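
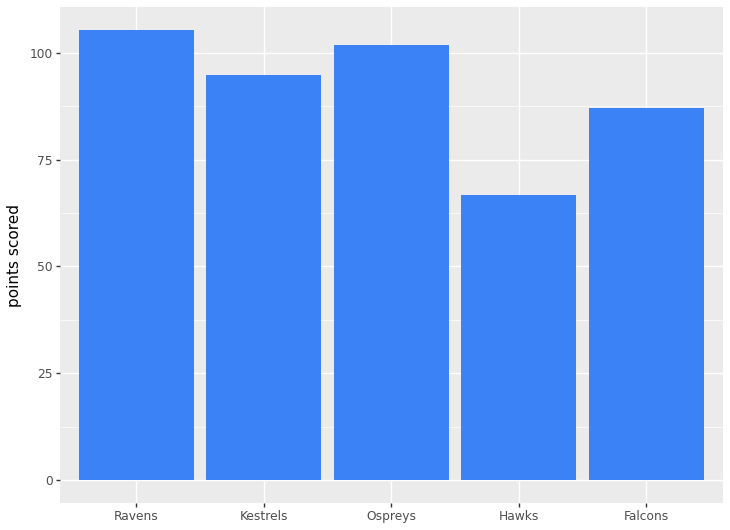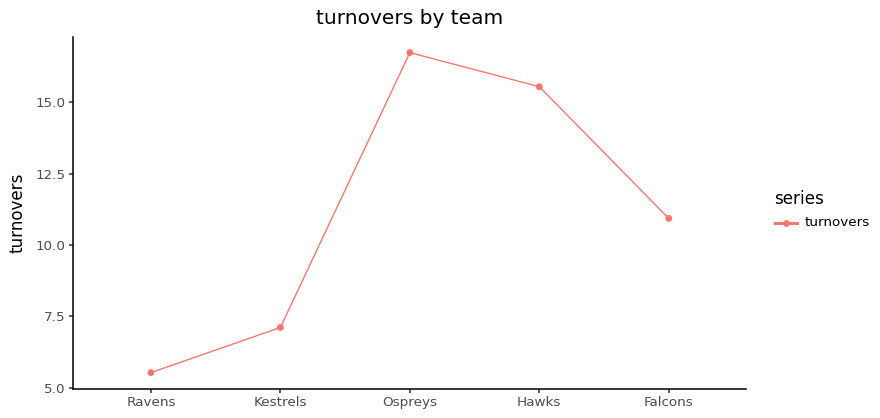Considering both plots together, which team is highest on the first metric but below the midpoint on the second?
Ravens

Chart 2 median turnovers ≈ 10; below-median teams: Ravens, Kestrels. Among those, Ravens has the highest points scored (≈ 110).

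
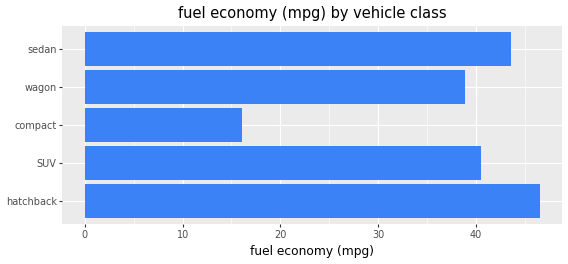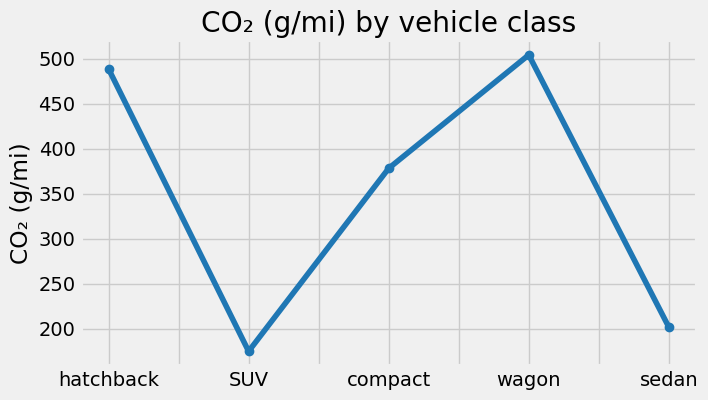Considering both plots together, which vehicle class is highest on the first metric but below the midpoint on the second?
sedan

Chart 2 median CO₂ (g/mi) ≈ 400; below-median vehicle classes: SUV, sedan. Among those, sedan has the highest fuel economy (mpg) (≈ 45).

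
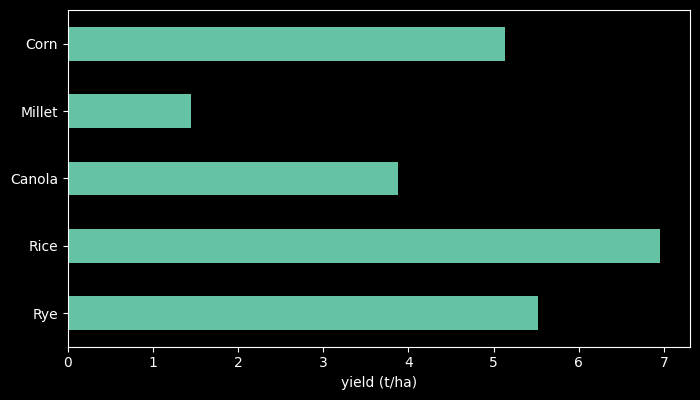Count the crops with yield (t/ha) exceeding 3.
4

Above 3: Rye, Rice, Canola, Corn.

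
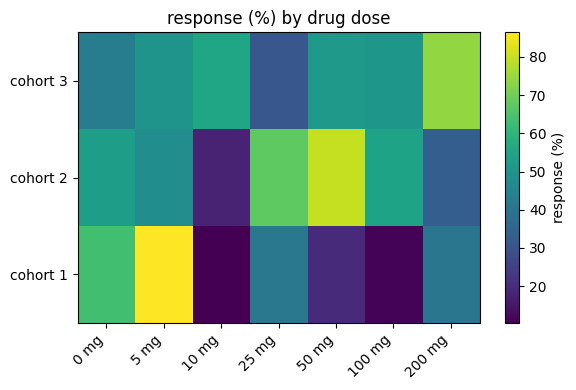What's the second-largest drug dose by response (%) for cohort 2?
25 mg

Top 3 for cohort 2: 50 mg ≈ 80, 25 mg ≈ 70, 100 mg ≈ 50.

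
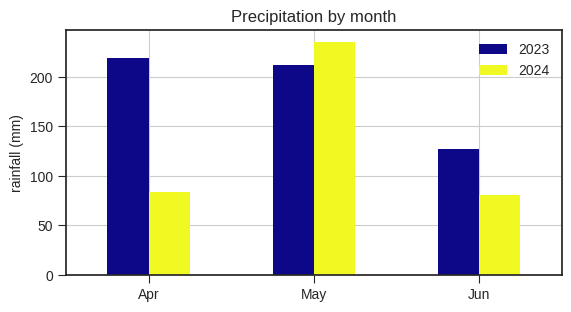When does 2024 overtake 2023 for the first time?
May

Apr: 2024 ≈ 80 vs 2023 ≈ 220 (not yet); May: 2024 ≈ 240 vs 2023 ≈ 220 (first crossover).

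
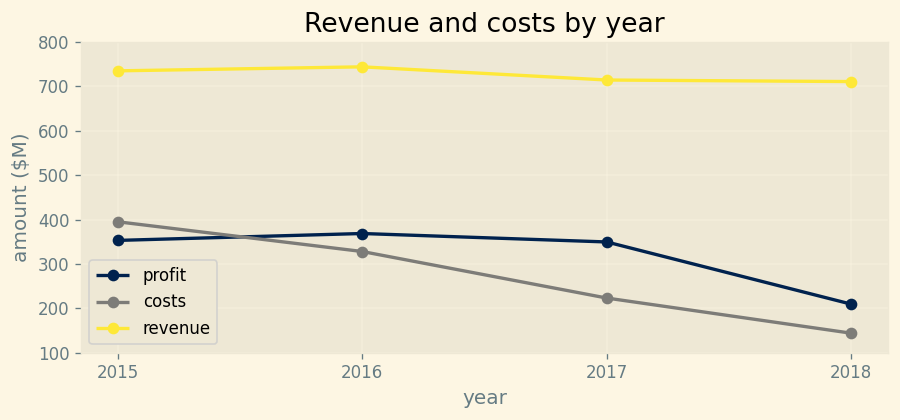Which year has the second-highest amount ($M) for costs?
2016

Top 3 for costs: 2015 ≈ 400, 2016 ≈ 300, 2017 ≈ 200.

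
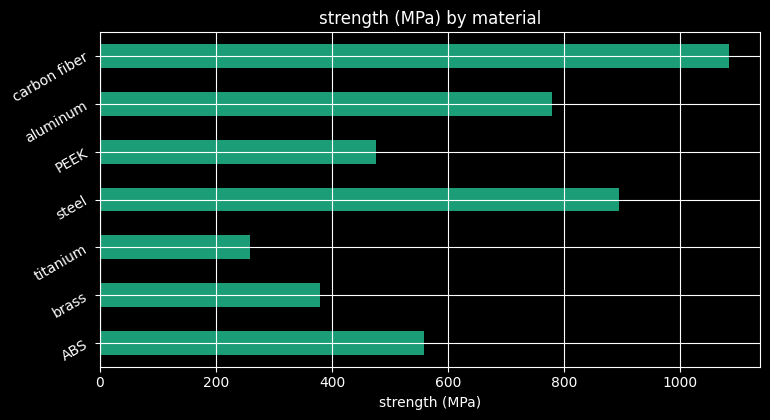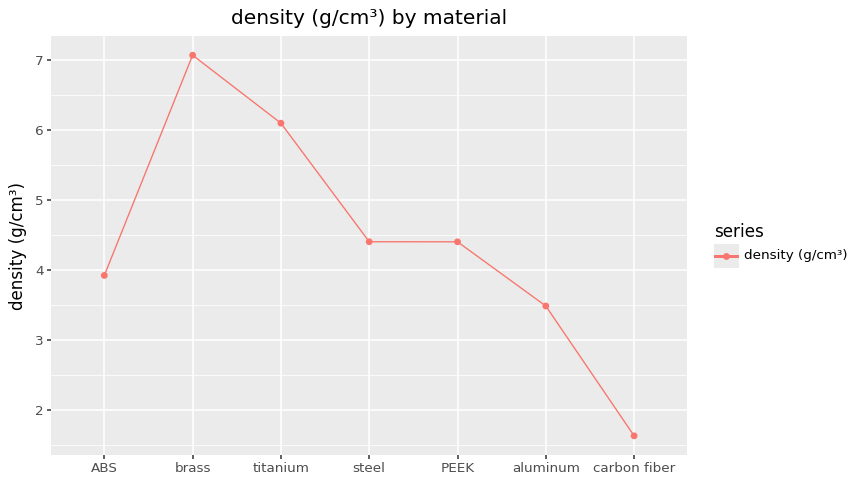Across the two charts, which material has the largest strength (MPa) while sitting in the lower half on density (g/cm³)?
carbon fiber

Chart 2 median density (g/cm³) ≈ 4; below-median materials: ABS, aluminum, carbon fiber. Among those, carbon fiber has the highest strength (MPa) (≈ 1100).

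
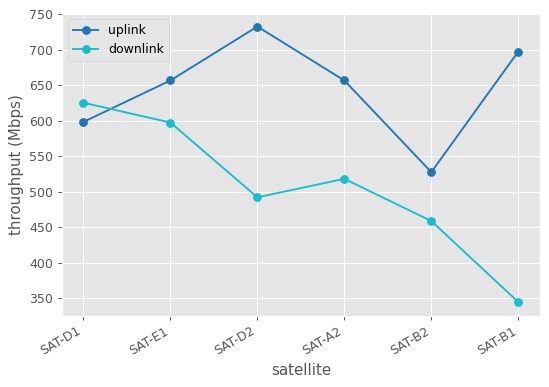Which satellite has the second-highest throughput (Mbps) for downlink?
Top 3 for downlink: SAT-D1 ≈ 650, SAT-E1 ≈ 600, SAT-A2 ≈ 500.

SAT-E1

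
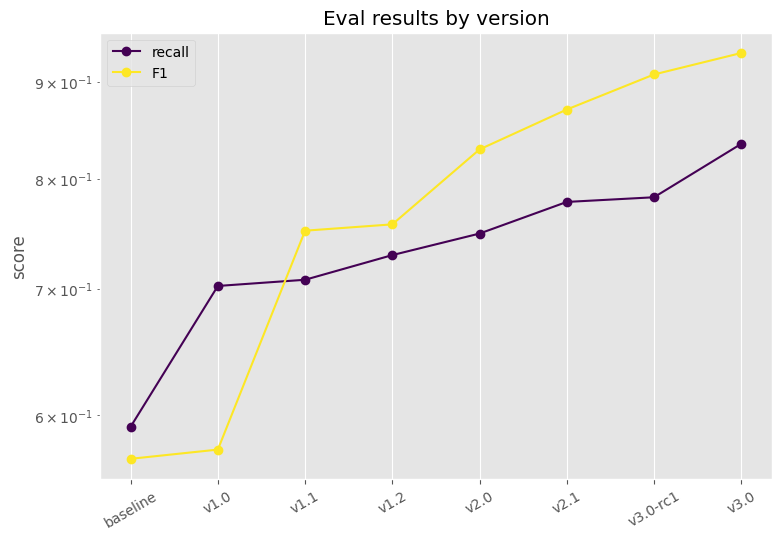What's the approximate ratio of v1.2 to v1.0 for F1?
v1.2 ≈ 0.75, v1.0 ≈ 0.60; 0.75/0.60 ≈ 1.25.

≈ 1.25×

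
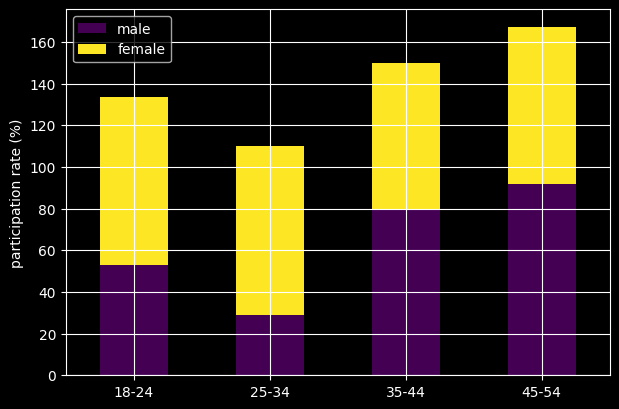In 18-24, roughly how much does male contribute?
male top ≈ 60, bottom ≈ 0; segment ≈ 60.

≈ 60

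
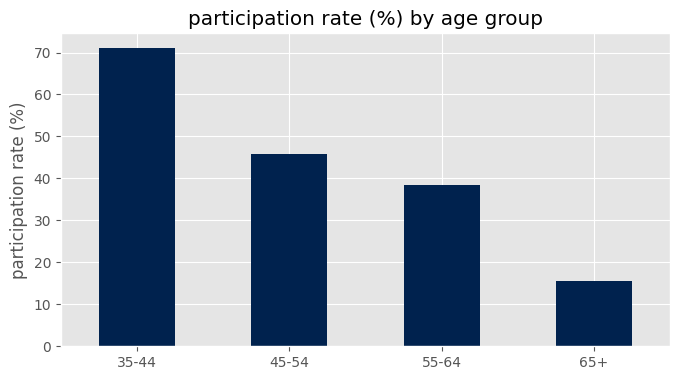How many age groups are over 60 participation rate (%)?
1

Above 60: 35-44.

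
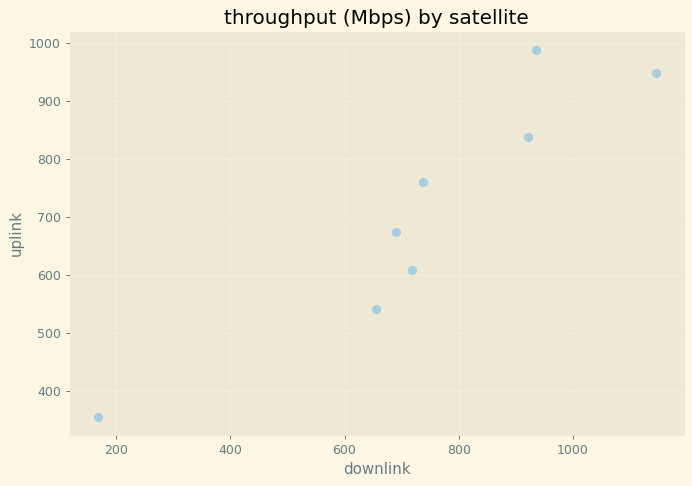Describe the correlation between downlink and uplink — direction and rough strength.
positive, strong

Points are positively correlated; strong (|r| ≈ 0.9).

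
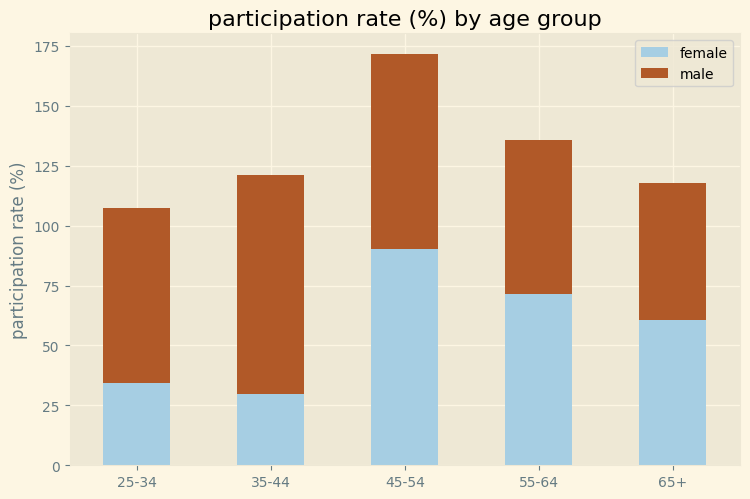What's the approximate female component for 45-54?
female top ≈ 100, bottom ≈ 0; segment ≈ 100.

≈ 100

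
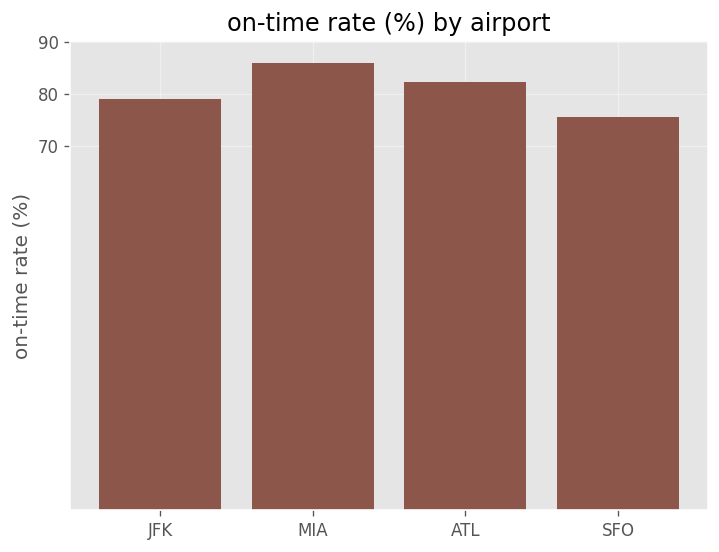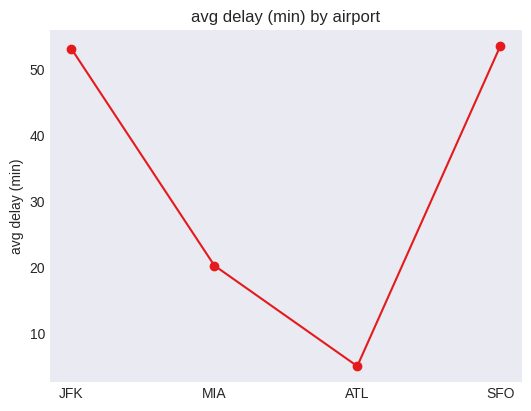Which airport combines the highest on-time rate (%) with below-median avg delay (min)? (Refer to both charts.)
Chart 2 median avg delay (min) ≈ 35; below-median airports: MIA, ATL. Among those, MIA has the highest on-time rate (%) (≈ 90).

MIA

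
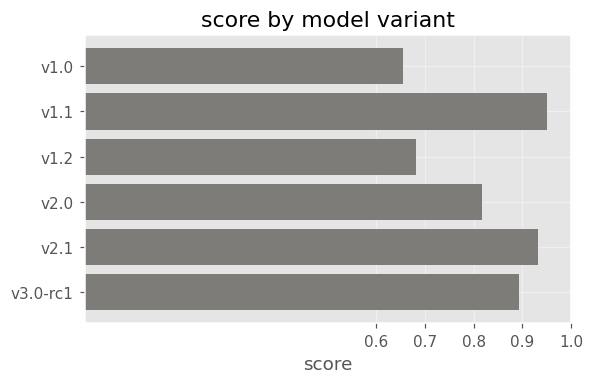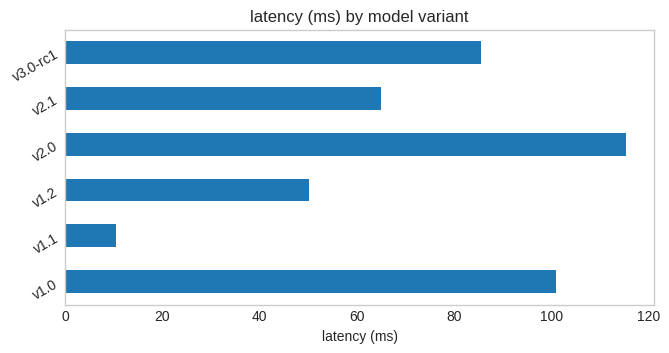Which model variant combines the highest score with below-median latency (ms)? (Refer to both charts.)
v1.1

Chart 2 median latency (ms) ≈ 80; below-median model variants: v1.1, v1.2, v2.1. Among those, v1.1 has the highest score (≈ 1).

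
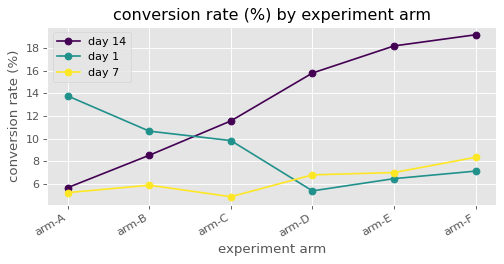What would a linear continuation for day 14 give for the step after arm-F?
Last three: 16, 18, 20 → slope ≈ 2/step → next ≈ 22.

≈ 22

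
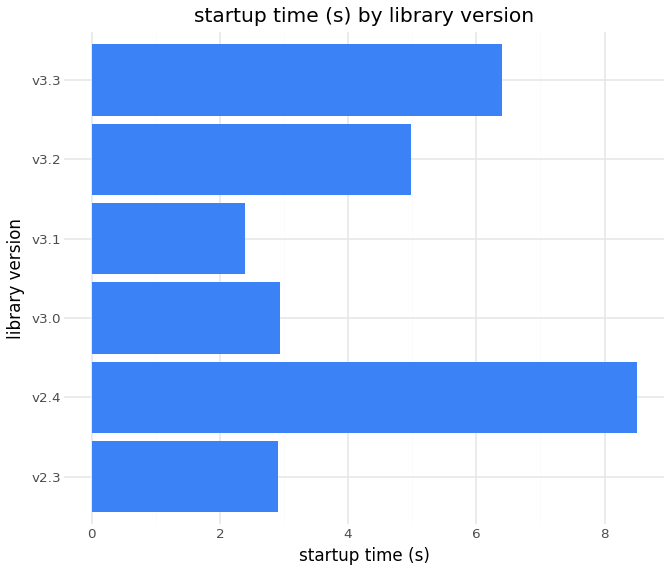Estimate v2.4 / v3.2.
≈ 1.8×

v2.4 ≈ 9, v3.2 ≈ 5; 9/5 ≈ 1.8.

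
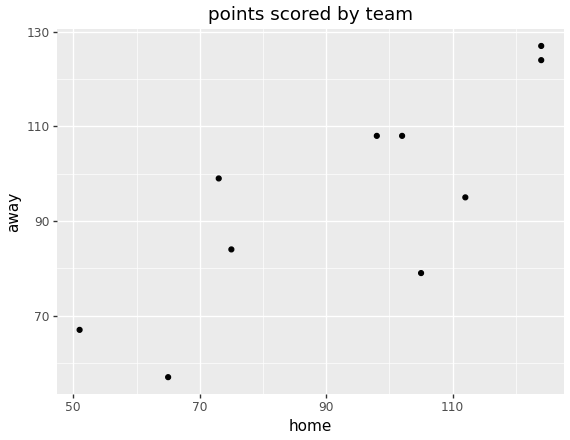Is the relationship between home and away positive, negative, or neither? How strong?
positive, strong

Points are positively correlated; strong (|r| ≈ 0.8).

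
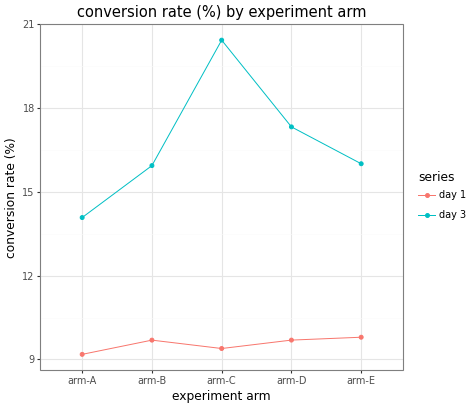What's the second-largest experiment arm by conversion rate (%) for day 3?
Top 3 for day 3: arm-C ≈ 20, arm-D ≈ 17, arm-E ≈ 16.

arm-D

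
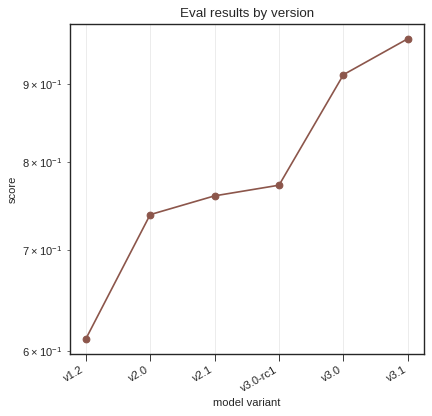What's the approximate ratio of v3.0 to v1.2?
≈ 1.5×

v3.0 ≈ 0.90, v1.2 ≈ 0.60; 0.90/0.60 ≈ 1.5.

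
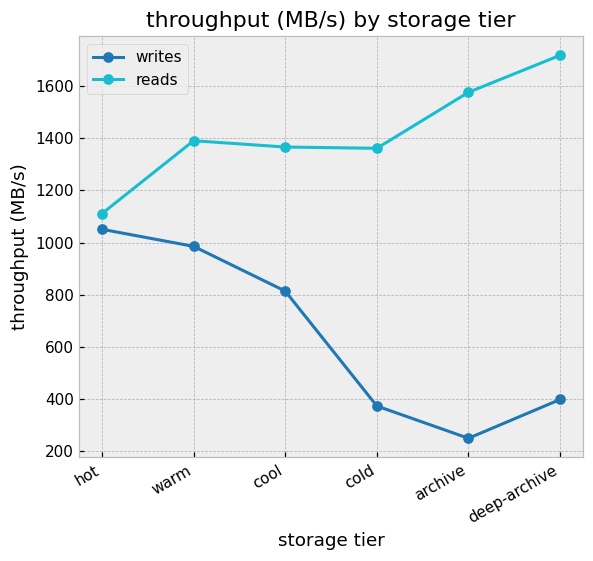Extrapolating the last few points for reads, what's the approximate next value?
≈ 2000

Last three: 1400, 1600, 1800 → slope ≈ 200/step → next ≈ 2000.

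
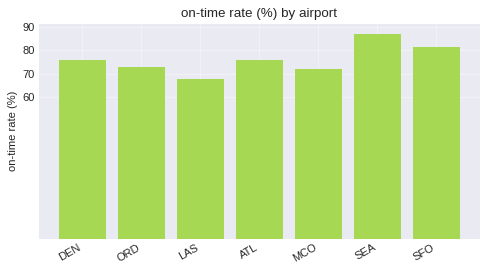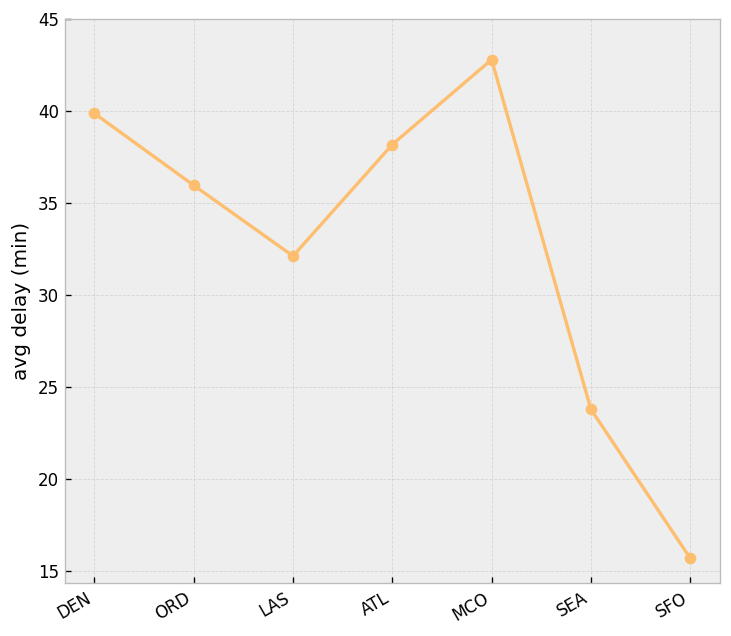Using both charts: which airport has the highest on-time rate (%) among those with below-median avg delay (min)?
Chart 2 median avg delay (min) ≈ 35; below-median airports: LAS, SEA, SFO. Among those, SEA has the highest on-time rate (%) (≈ 90).

SEA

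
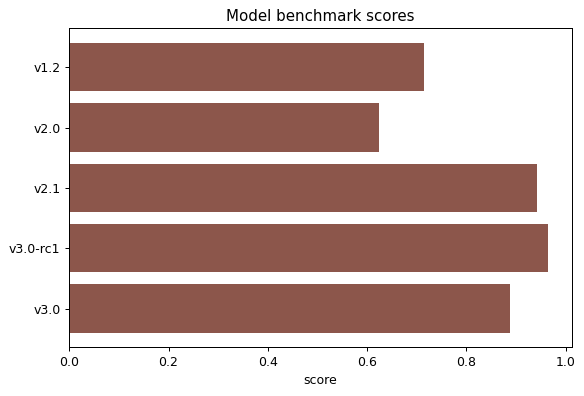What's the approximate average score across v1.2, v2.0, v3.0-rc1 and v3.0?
(0.7 + 0.6 + 1.0 + 0.9) / 4 ≈ 0.8.

≈ 0.8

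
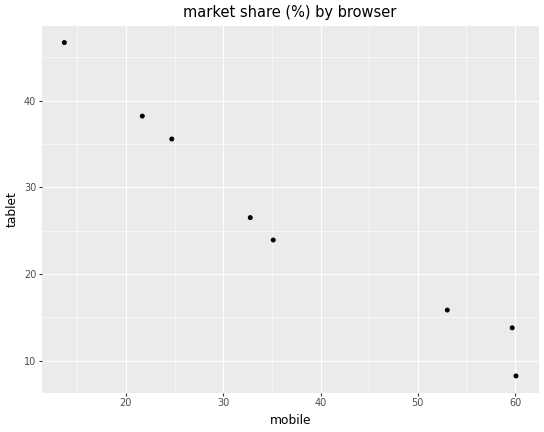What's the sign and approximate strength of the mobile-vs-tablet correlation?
negative, strong

Points are negatively correlated; strong (|r| ≈ 1.0).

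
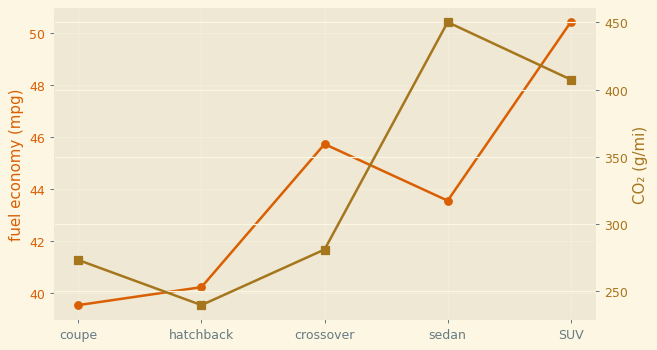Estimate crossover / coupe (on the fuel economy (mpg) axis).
crossover ≈ 46, coupe ≈ 40; 46/40 ≈ 1.15.

≈ 1.15×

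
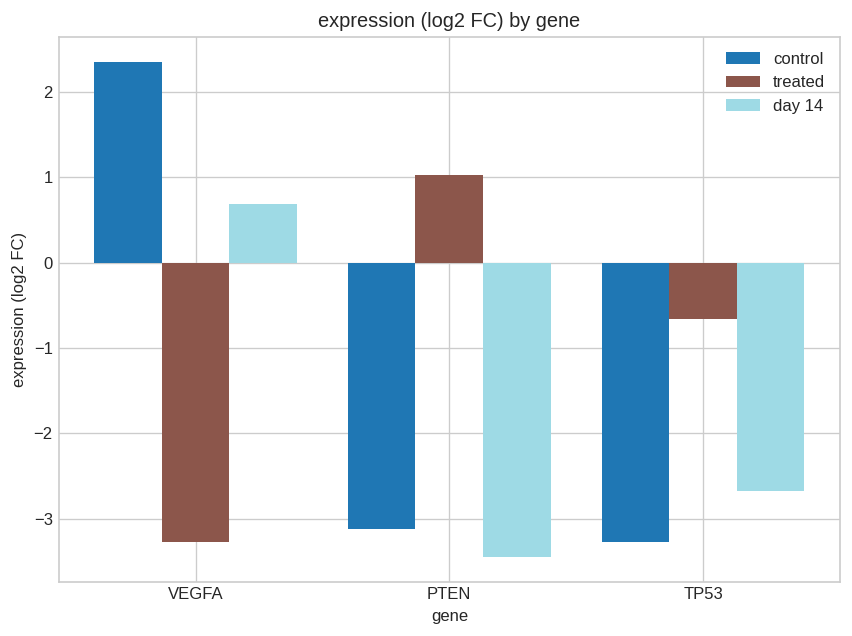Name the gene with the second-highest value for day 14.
TP53

Top 3 for day 14: VEGFA ≈ 0.5, TP53 ≈ -2.5, PTEN ≈ -3.5.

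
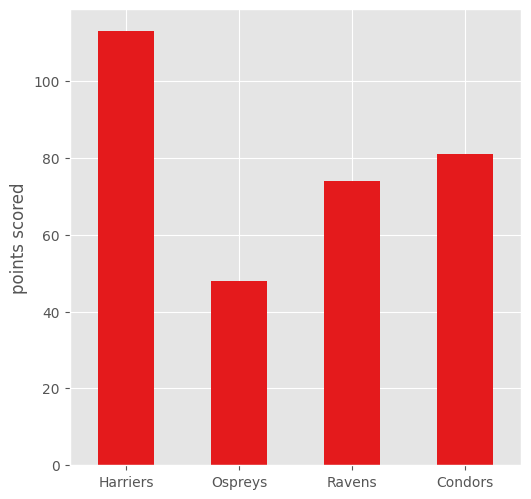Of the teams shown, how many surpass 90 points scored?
Above 90: Harriers.

1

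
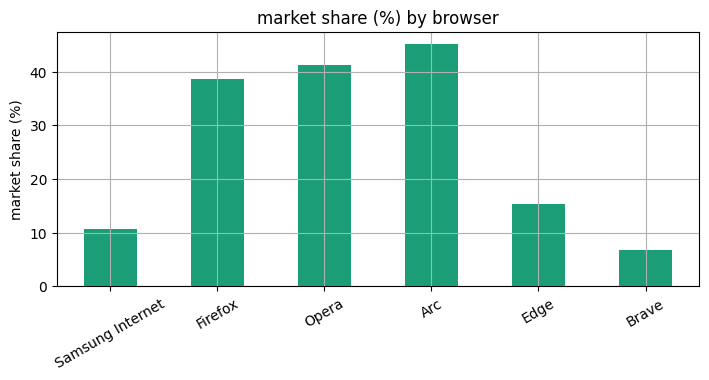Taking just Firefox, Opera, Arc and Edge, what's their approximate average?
≈ 35

(40 + 40 + 45 + 15) / 4 ≈ 35.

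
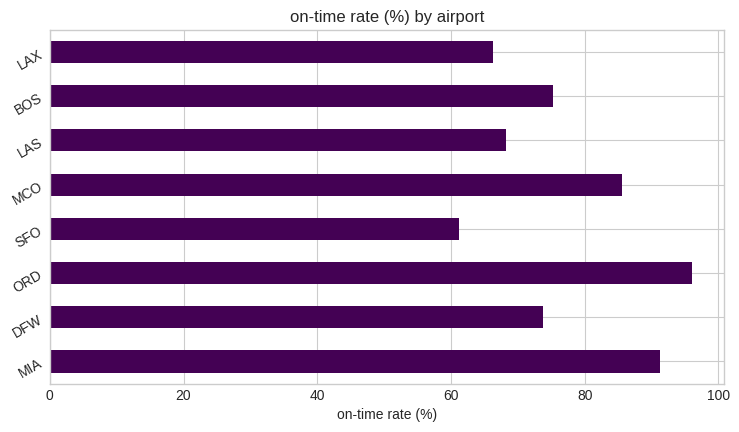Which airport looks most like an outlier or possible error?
ORD

ORD ≈ 100; the rest sit between ≈ 60 and ≈ 90.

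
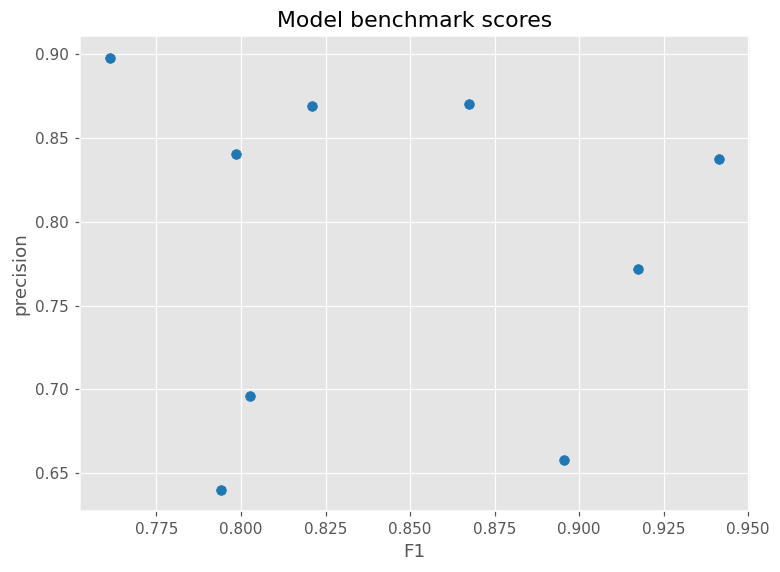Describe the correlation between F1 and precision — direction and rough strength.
Points are roughly uncorrelated; weak (|r| ≈ 0.1).

no clear correlation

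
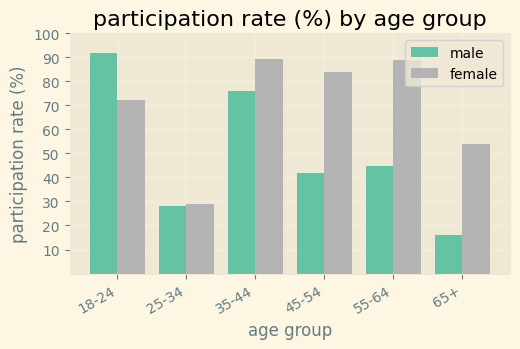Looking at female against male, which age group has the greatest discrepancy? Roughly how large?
55-64: female ≈ 90, male ≈ 40 → gap ≈ 50. Next-largest (45-54) is only ≈ 40.

55-64, ≈ 50 %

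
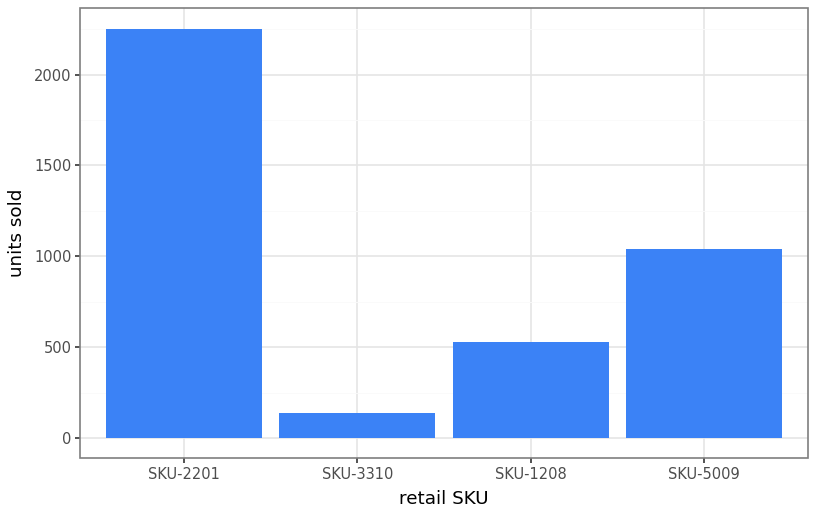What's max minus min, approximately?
Max SKU-2201 ≈ 2200, min SKU-3310 ≈ 200; range ≈ 2000.

≈ 2000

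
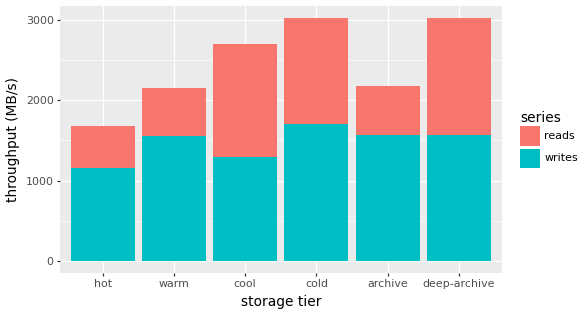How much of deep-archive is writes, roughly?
≈ 1500

writes top ≈ 1500, bottom ≈ 0; segment ≈ 1500.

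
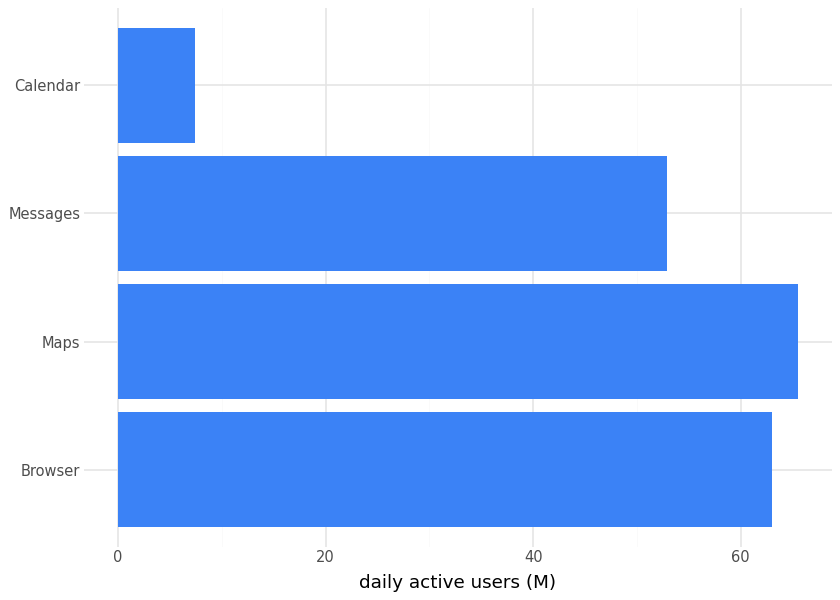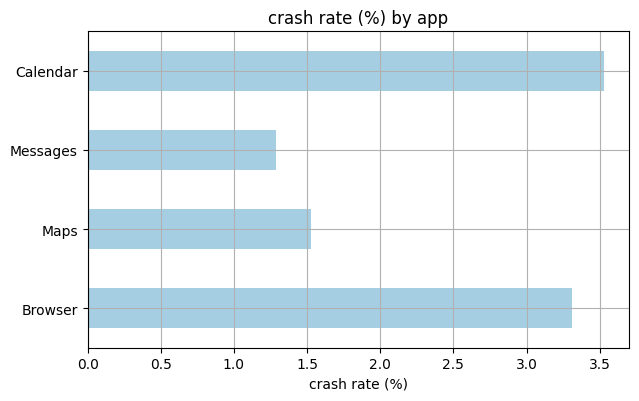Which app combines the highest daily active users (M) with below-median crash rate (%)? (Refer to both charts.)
Chart 2 median crash rate (%) ≈ 2.5; below-median apps: Maps, Messages. Among those, Maps has the highest daily active users (M) (≈ 70).

Maps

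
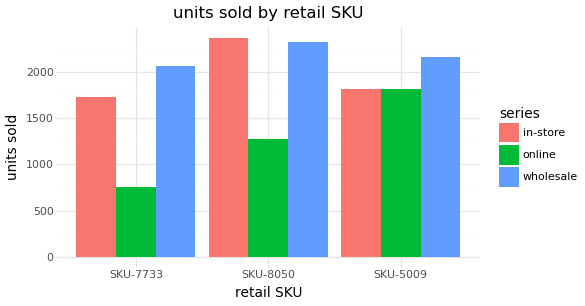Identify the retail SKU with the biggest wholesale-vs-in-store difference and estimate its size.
SKU-5009, ≈ 400

SKU-5009: wholesale ≈ 2200, in-store ≈ 1800 → gap ≈ 400. Next-largest (SKU-7733) is only ≈ 200.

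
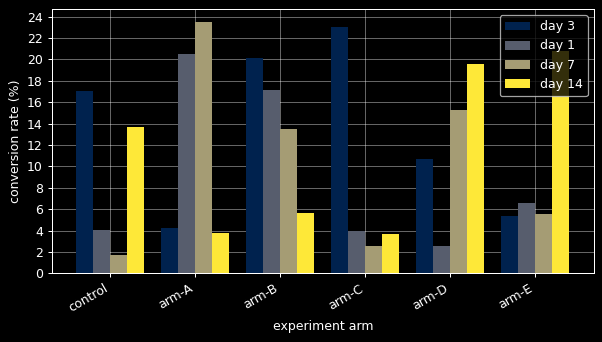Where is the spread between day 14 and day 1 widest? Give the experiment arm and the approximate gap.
arm-D, ≈ 18 %

arm-D: day 14 ≈ 20, day 1 ≈ 2 → gap ≈ 18. Next-largest (arm-A) is only ≈ 16.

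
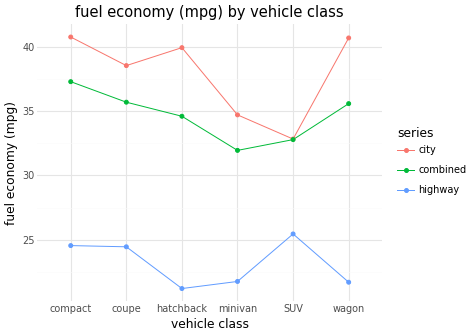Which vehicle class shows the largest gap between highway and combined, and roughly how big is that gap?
wagon: highway ≈ 22, combined ≈ 36 → gap ≈ 14. Next-largest (hatchback) is only ≈ 12.

wagon, ≈ 14 mpg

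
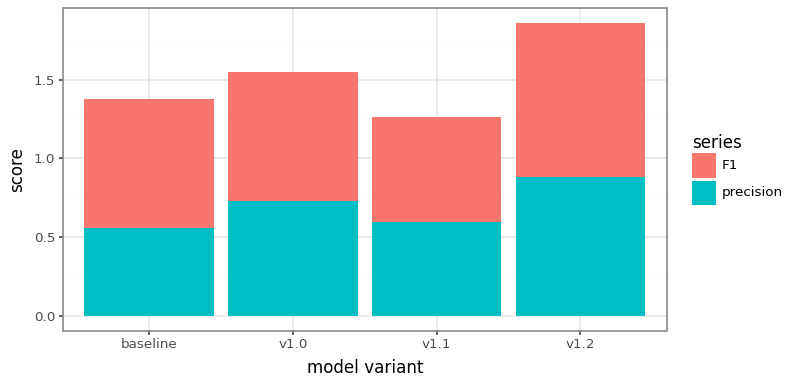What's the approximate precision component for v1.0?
≈ 0.8

precision top ≈ 0.8, bottom ≈ 0.0; segment ≈ 0.8.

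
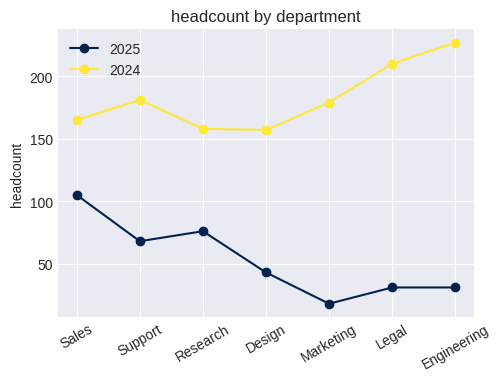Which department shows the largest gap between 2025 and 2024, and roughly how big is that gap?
Engineering, ≈ 180

Engineering: 2025 ≈ 40, 2024 ≈ 220 → gap ≈ 180. Next-largest (Legal) is only ≈ 160.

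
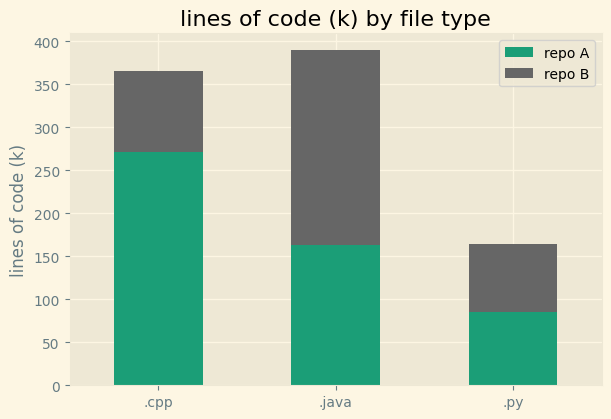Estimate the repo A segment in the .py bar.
≈ 100

repo A top ≈ 100, bottom ≈ 0; segment ≈ 100.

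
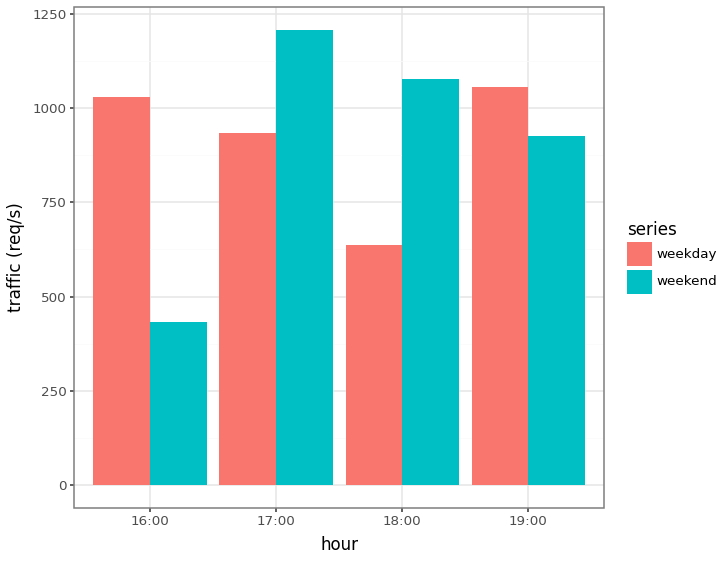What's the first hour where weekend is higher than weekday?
17:00

16:00: weekend ≈ 400 vs weekday ≈ 1000 (not yet); 17:00: weekend ≈ 1200 vs weekday ≈ 1000 (first crossover).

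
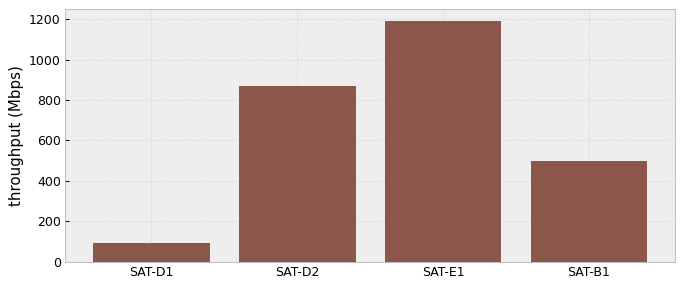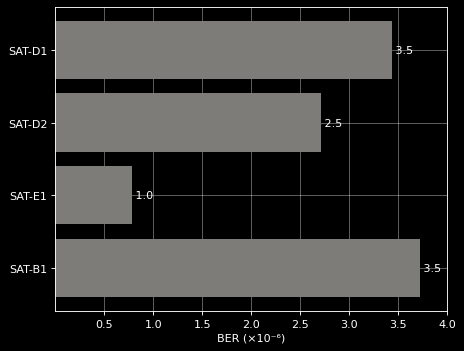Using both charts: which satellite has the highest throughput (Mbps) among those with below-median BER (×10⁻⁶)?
SAT-E1

Chart 2 median BER (×10⁻⁶) ≈ 3; below-median satellites: SAT-D2, SAT-E1. Among those, SAT-E1 has the highest throughput (Mbps) (≈ 1200).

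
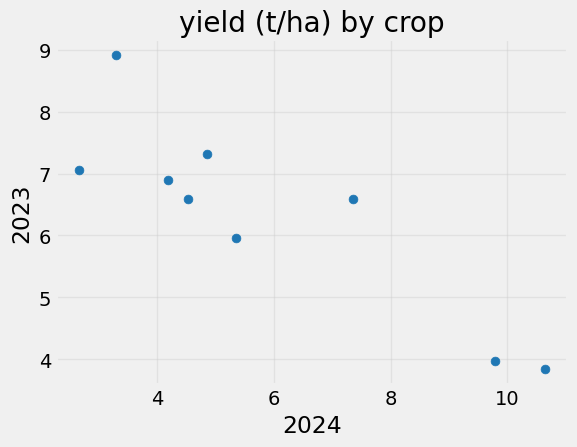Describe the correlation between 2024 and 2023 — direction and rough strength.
negative, strong

Points are negatively correlated; strong (|r| ≈ 0.9).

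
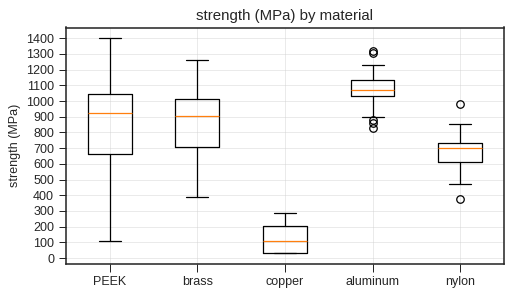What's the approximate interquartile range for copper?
≈ 200

Q3 ≈ 200, Q1 ≈ 0; IQR ≈ 200.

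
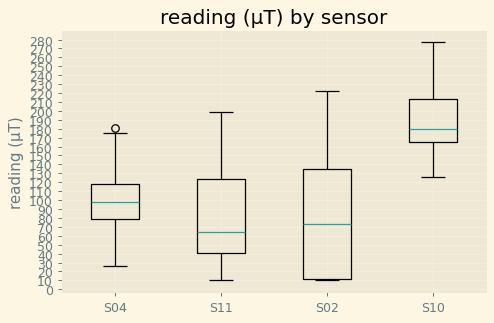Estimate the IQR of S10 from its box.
≈ 40

Q3 ≈ 210, Q1 ≈ 170; IQR ≈ 40.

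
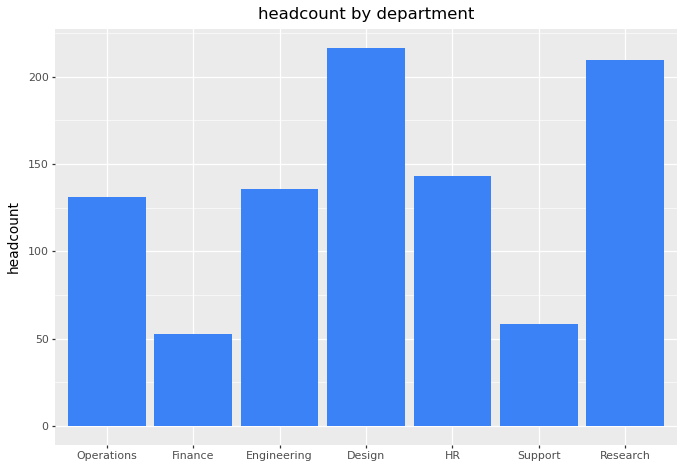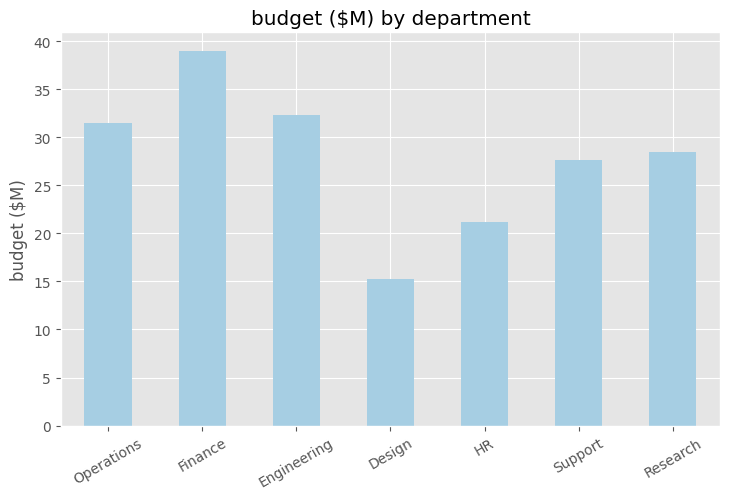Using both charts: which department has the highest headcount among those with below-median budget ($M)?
Chart 2 median budget ($M) ≈ 30; below-median departments: Design, HR, Support. Among those, Design has the highest headcount (≈ 220).

Design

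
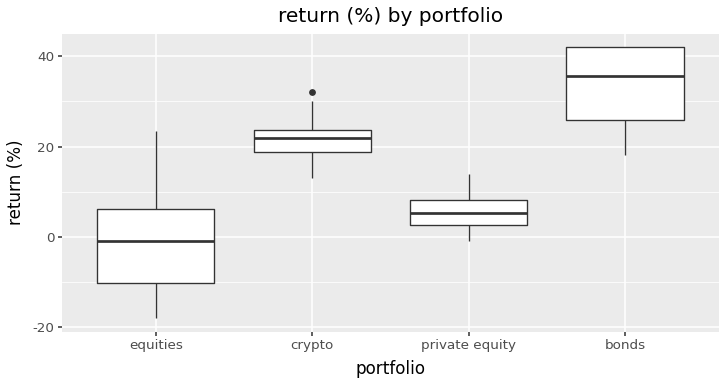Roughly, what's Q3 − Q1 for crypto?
Q3 ≈ 25, Q1 ≈ 20; IQR ≈ 5.

≈ 5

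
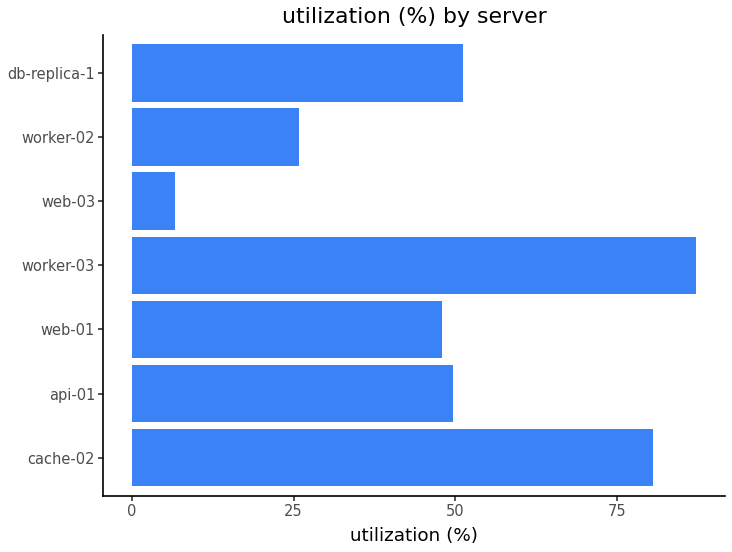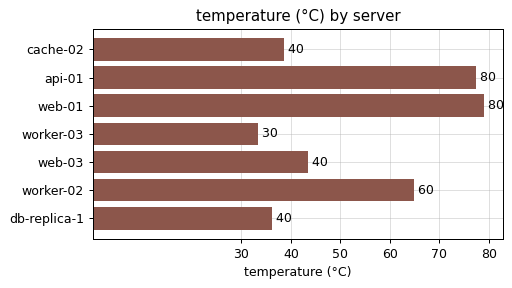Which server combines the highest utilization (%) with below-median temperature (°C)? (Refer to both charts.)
worker-03

Chart 2 median temperature (°C) ≈ 40; below-median servers: cache-02, worker-03, db-replica-1. Among those, worker-03 has the highest utilization (%) (≈ 90).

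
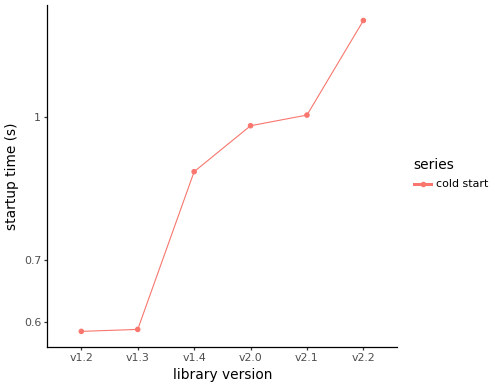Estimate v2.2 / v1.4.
v2.2 ≈ 1.3, v1.4 ≈ 0.9; 1.3/0.9 ≈ 1.44.

≈ 1.44×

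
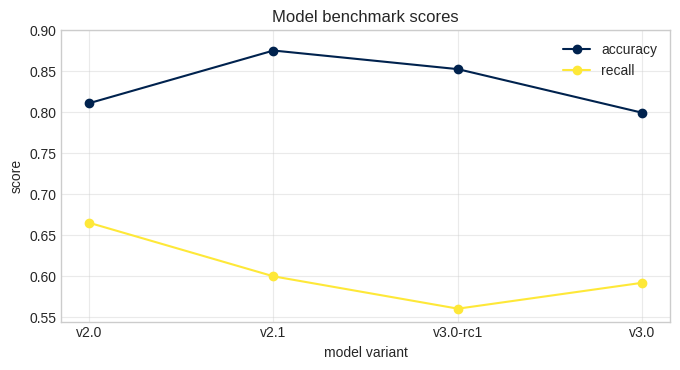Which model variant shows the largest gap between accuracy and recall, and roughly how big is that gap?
v3.0-rc1, ≈ 0.30

v3.0-rc1: accuracy ≈ 0.85, recall ≈ 0.55 → gap ≈ 0.30. Next-largest (v2.1) is only ≈ 0.30.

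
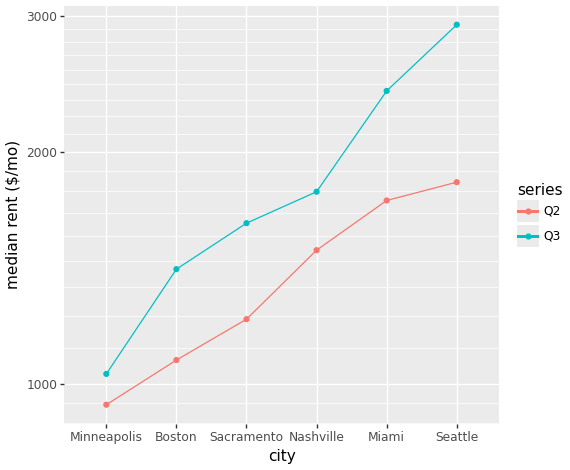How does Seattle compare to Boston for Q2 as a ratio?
Seattle ≈ 1800, Boston ≈ 1000; 1800/1000 ≈ 1.8.

≈ 1.8×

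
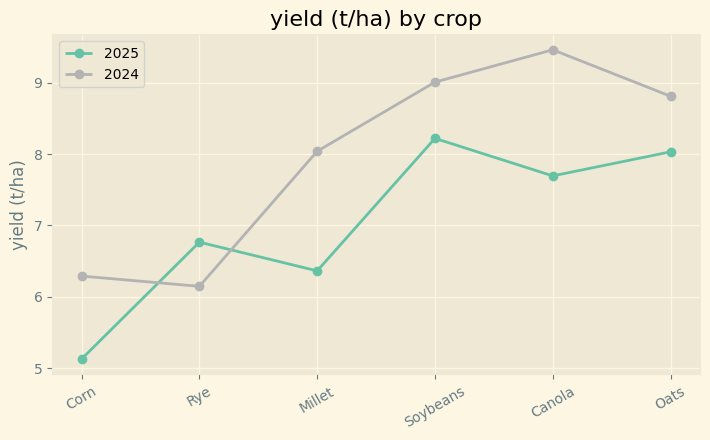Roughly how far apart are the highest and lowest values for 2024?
Max Canola ≈ 9.5, min Rye ≈ 6.0; range ≈ 3.5.

≈ 3.5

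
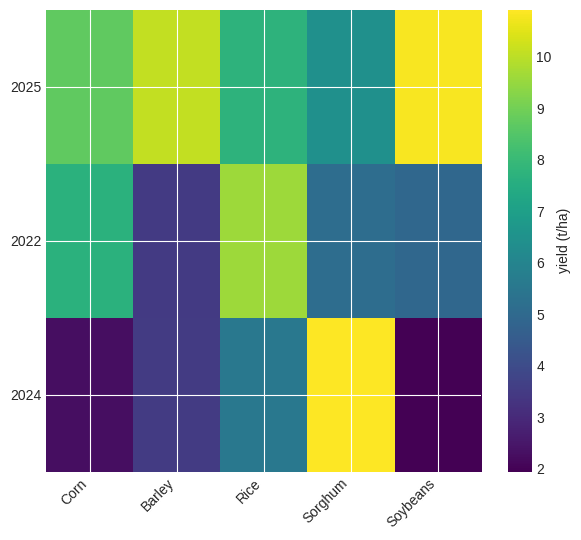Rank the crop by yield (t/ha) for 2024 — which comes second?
Top 3 for 2024: Sorghum ≈ 11, Rice ≈ 6, Barley ≈ 4.

Rice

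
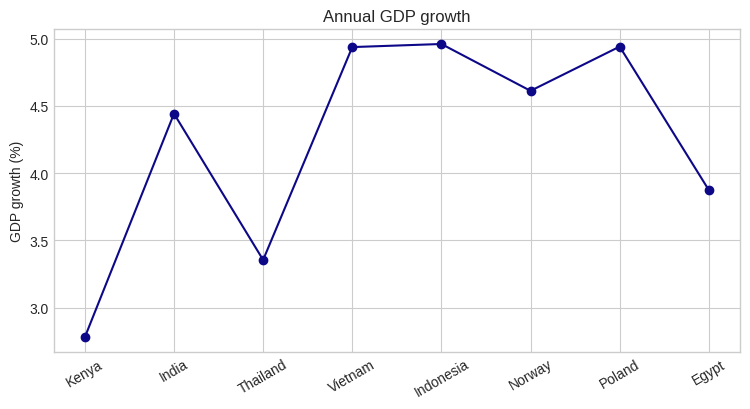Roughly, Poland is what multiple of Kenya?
Poland ≈ 5.0, Kenya ≈ 2.8; 5.0/2.8 ≈ 1.79.

≈ 1.79×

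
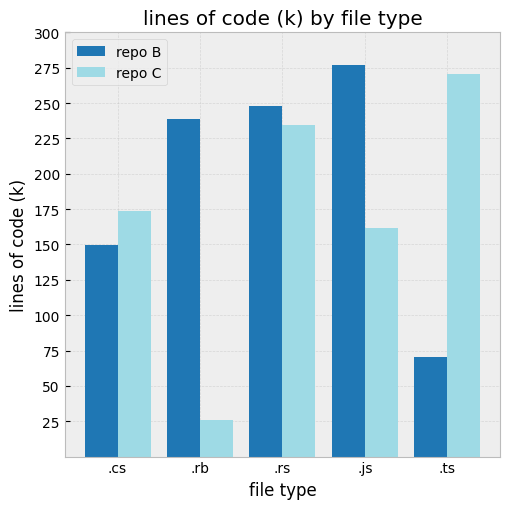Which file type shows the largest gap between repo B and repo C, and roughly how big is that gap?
.rb: repo B ≈ 250, repo C ≈ 25 → gap ≈ 225. Next-largest (.ts) is only ≈ 200.

.rb, ≈ 225 k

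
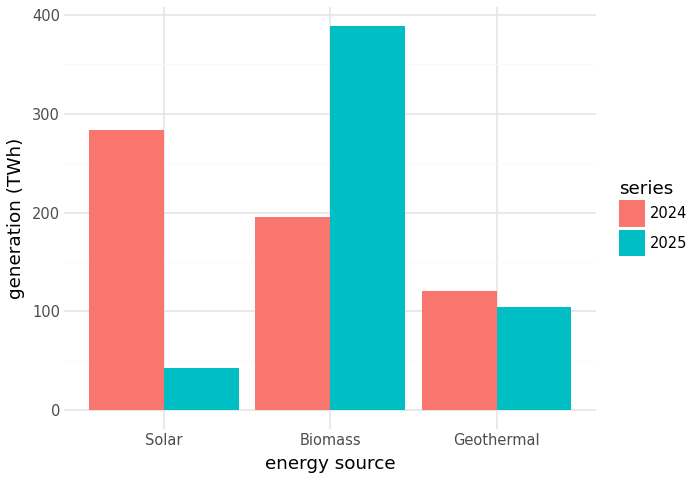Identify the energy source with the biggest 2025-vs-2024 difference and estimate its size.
Solar: 2025 ≈ 50, 2024 ≈ 300 → gap ≈ 250. Next-largest (Biomass) is only ≈ 200.

Solar, ≈ 250 TWh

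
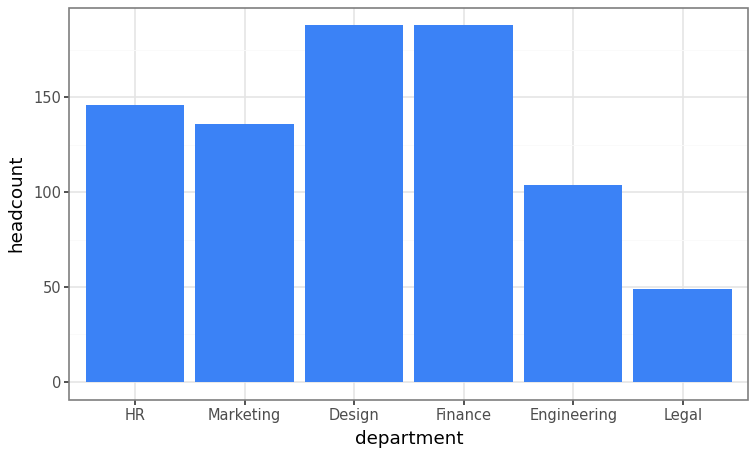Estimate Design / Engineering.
≈ 1.8×

Design ≈ 180, Engineering ≈ 100; 180/100 ≈ 1.8.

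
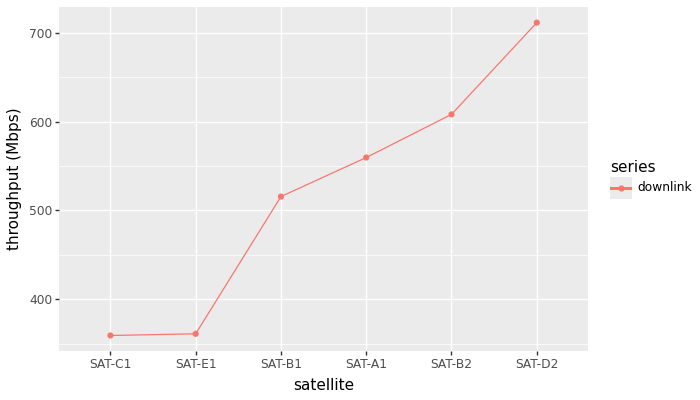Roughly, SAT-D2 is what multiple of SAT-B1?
SAT-D2 ≈ 700, SAT-B1 ≈ 500; 700/500 ≈ 1.4.

≈ 1.4×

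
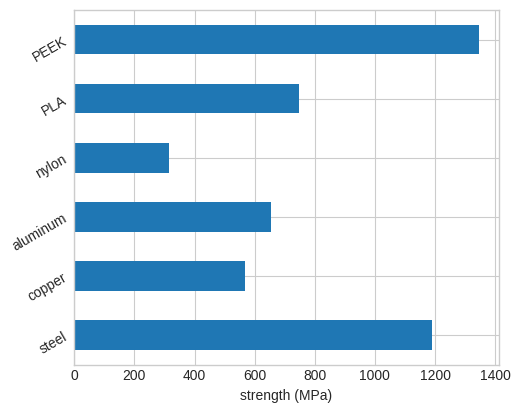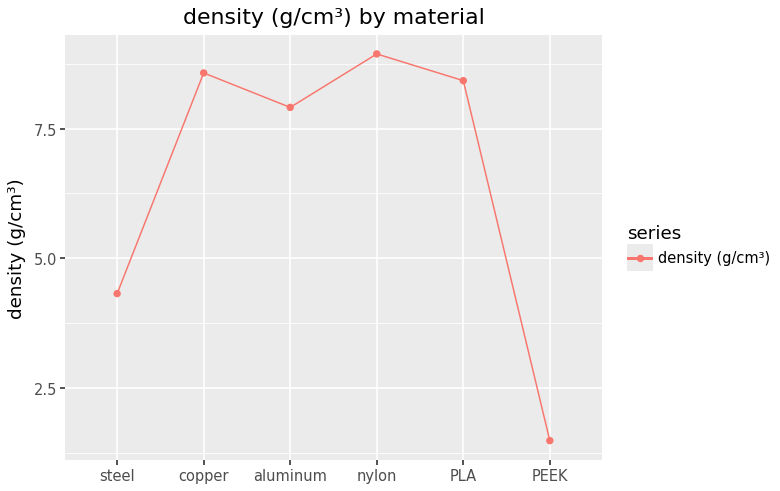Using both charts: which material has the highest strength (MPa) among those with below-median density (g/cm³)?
PEEK

Chart 2 median density (g/cm³) ≈ 8; below-median materials: steel, aluminum, PEEK. Among those, PEEK has the highest strength (MPa) (≈ 1400).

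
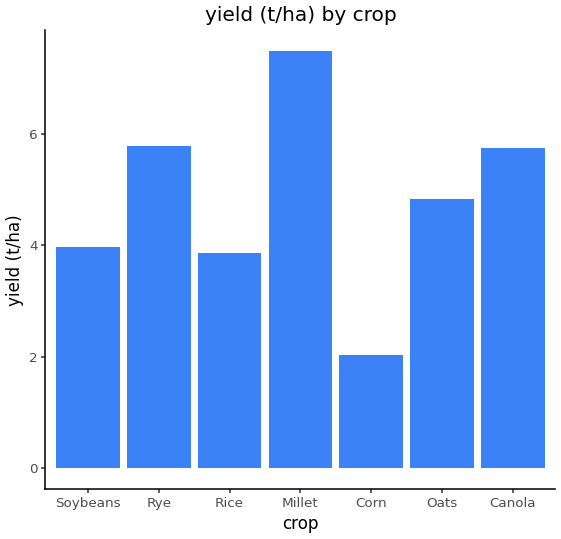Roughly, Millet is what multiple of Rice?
≈ 1.75×

Millet ≈ 7, Rice ≈ 4; 7/4 ≈ 1.75.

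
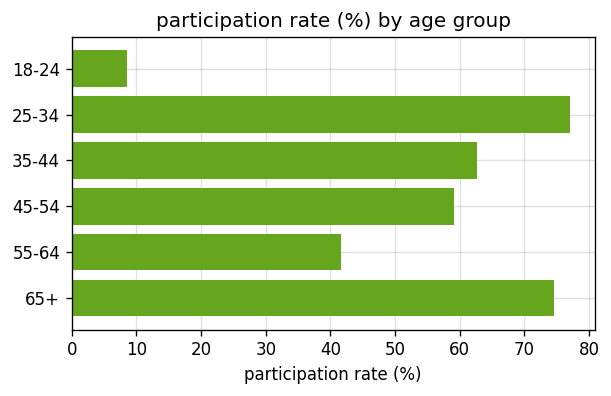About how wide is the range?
≈ 70

Max 25-34 ≈ 80, min 18-24 ≈ 10; range ≈ 70.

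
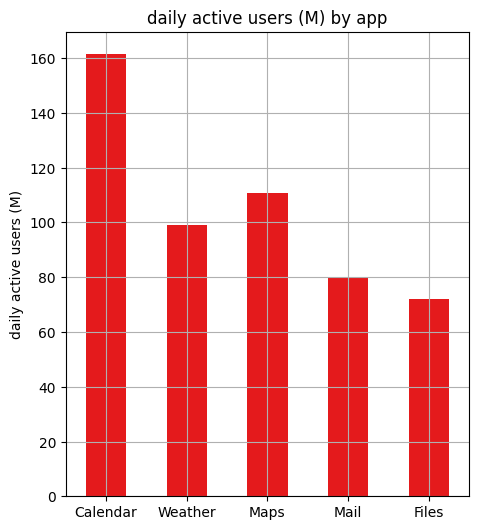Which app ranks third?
Weather

Top 4: Calendar ≈ 160, Maps ≈ 120, Weather ≈ 100, Mail ≈ 80.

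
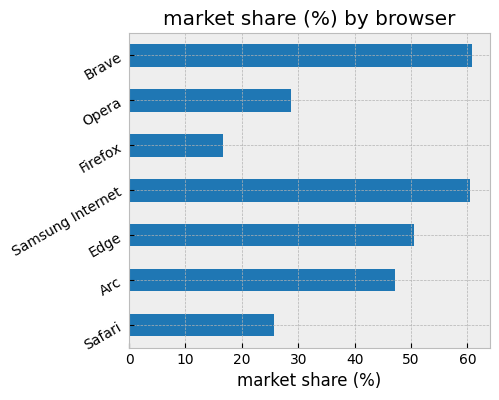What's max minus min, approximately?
≈ 40

Max Brave ≈ 60, min Firefox ≈ 20; range ≈ 40.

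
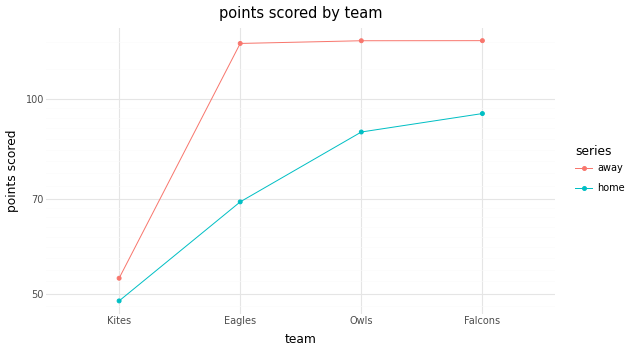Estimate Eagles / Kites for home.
≈ 1.4×

Eagles ≈ 70, Kites ≈ 50; 70/50 ≈ 1.4.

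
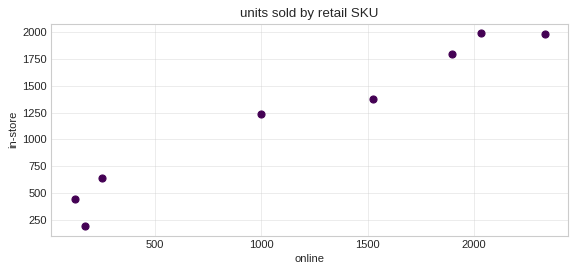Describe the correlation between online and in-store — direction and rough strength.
Points are positively correlated; strong (|r| ≈ 1.0).

positive, strong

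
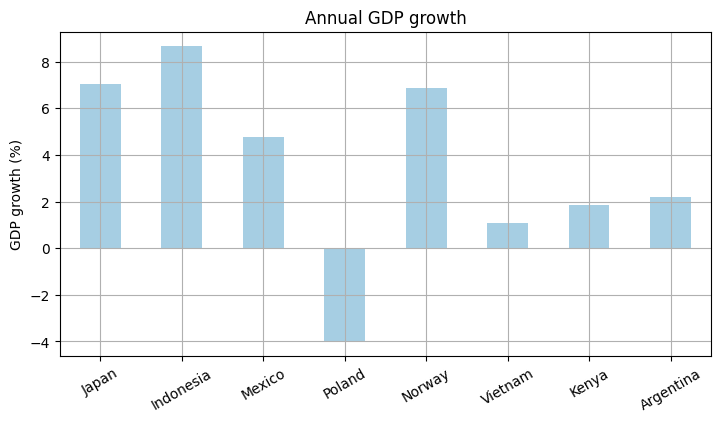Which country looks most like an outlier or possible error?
Poland ≈ -4; the rest sit between ≈ 2 and ≈ 8.

Poland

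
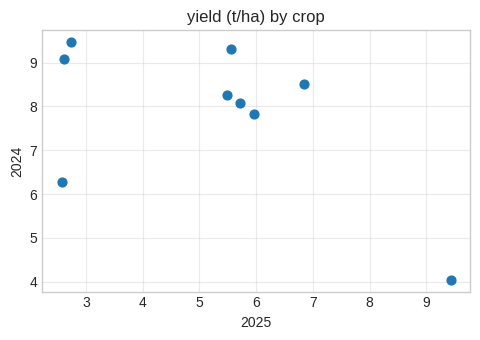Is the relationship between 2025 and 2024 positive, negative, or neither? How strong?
negative, moderate

Points are negatively correlated; moderate (|r| ≈ 0.6).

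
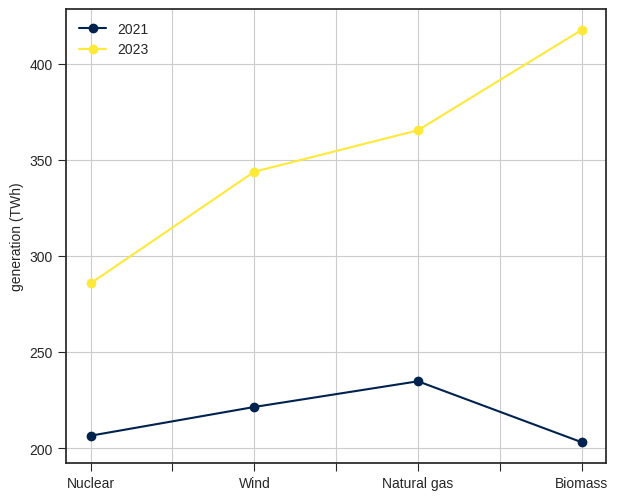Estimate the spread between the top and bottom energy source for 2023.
Max Biomass ≈ 420, min Nuclear ≈ 280; range ≈ 140.

≈ 140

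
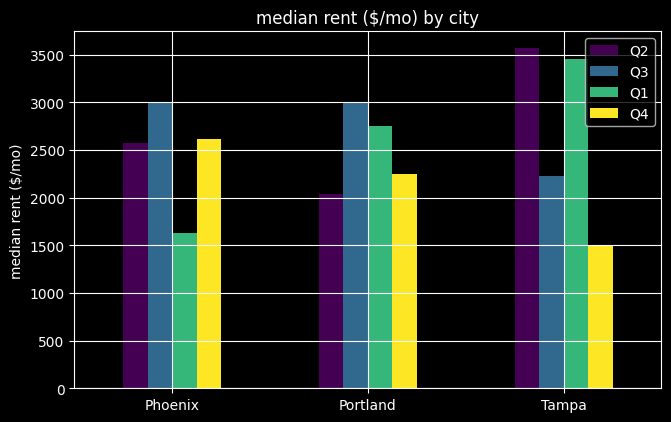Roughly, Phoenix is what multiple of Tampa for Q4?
≈ 1.67×

Phoenix ≈ 2500, Tampa ≈ 1500; 2500/1500 ≈ 1.67.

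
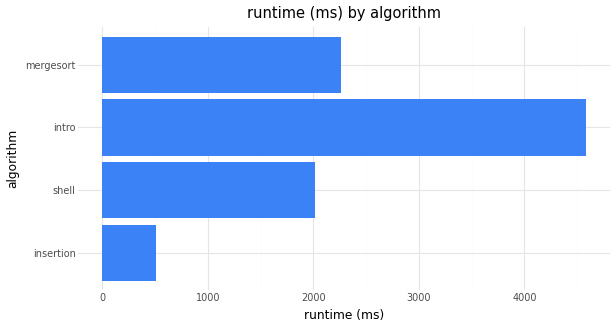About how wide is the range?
Max intro ≈ 4500, min insertion ≈ 500; range ≈ 4000.

≈ 4000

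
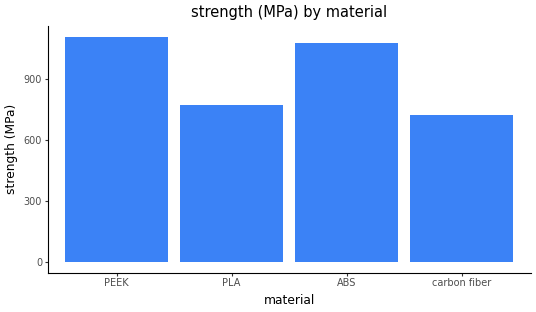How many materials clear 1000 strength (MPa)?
2

Above 1000: PEEK, ABS.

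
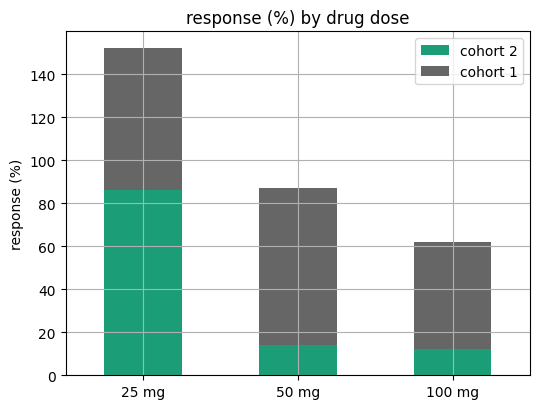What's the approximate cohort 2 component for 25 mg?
≈ 80

cohort 2 top ≈ 80, bottom ≈ 0; segment ≈ 80.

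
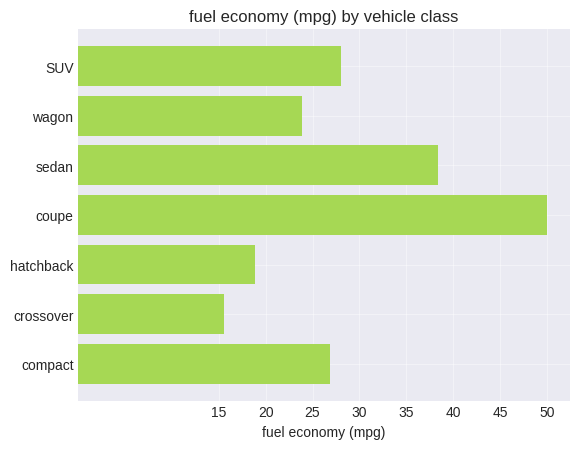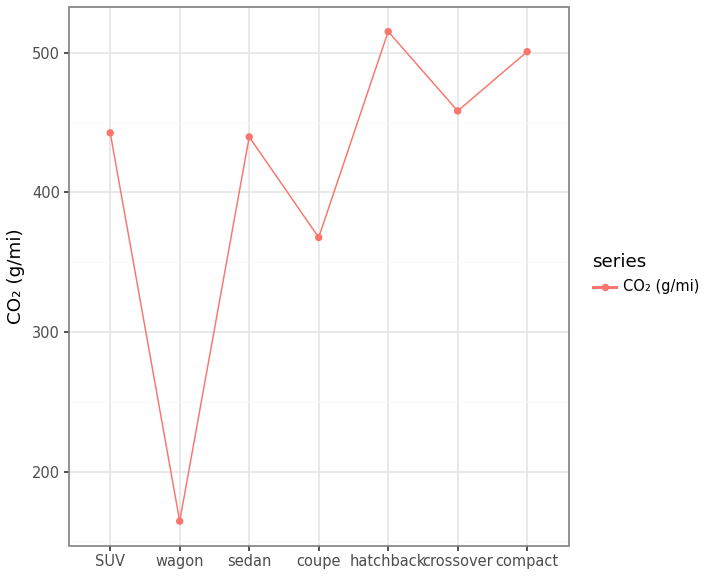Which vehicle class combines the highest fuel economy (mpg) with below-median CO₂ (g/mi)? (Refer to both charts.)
Chart 2 median CO₂ (g/mi) ≈ 450; below-median vehicle classes: wagon, sedan, coupe. Among those, coupe has the highest fuel economy (mpg) (≈ 50).

coupe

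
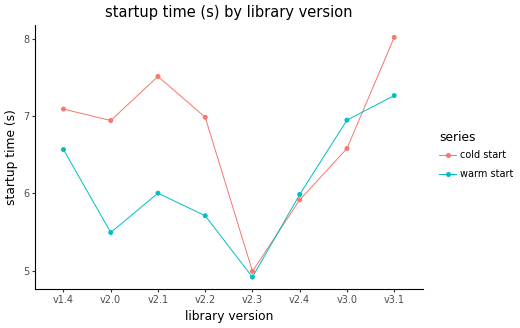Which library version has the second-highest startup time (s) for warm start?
Top 3 for warm start: v3.1 ≈ 7.5, v3.0 ≈ 7.0, v1.4 ≈ 6.5.

v3.0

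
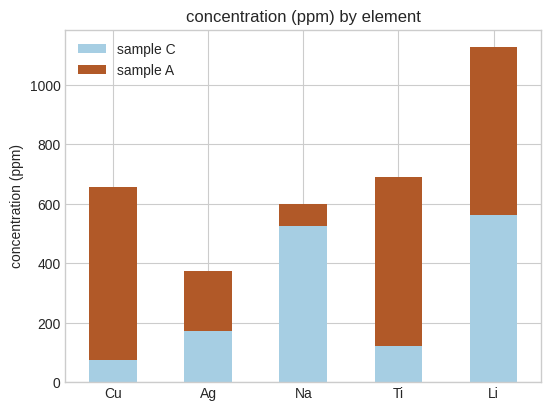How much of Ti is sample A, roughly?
sample A top ≈ 700, bottom ≈ 100; segment ≈ 600.

≈ 600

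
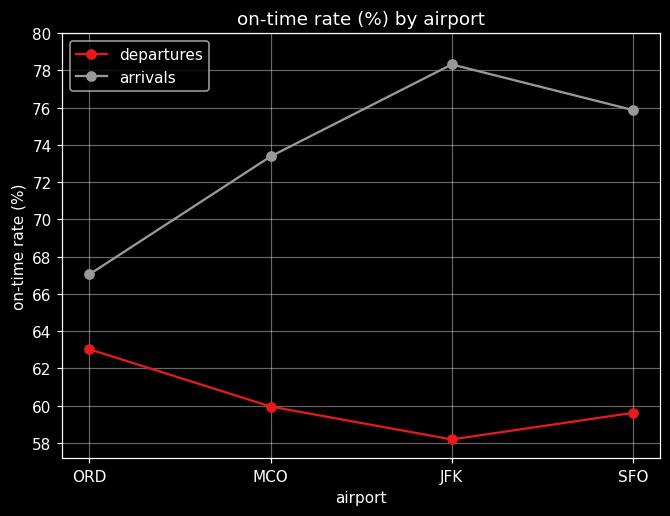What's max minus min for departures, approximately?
≈ 6

Max ORD ≈ 64, min JFK ≈ 58; range ≈ 6.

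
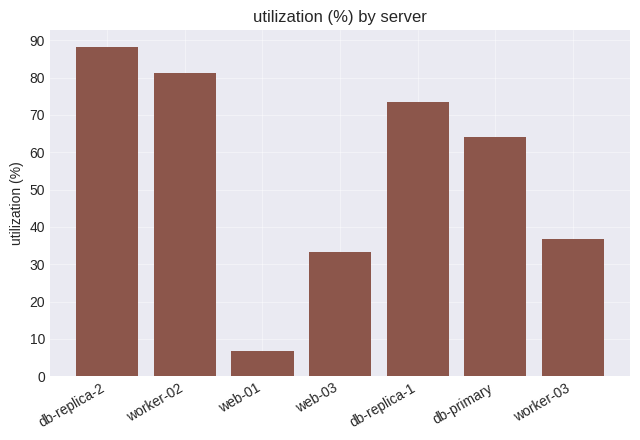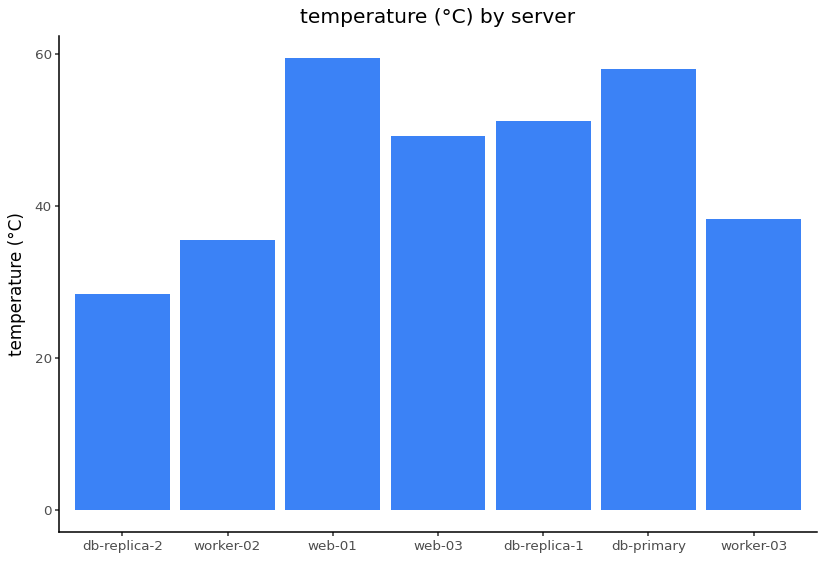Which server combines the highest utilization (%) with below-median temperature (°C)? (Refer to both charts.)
Chart 2 median temperature (°C) ≈ 50; below-median servers: db-replica-2, worker-02, worker-03. Among those, db-replica-2 has the highest utilization (%) (≈ 90).

db-replica-2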